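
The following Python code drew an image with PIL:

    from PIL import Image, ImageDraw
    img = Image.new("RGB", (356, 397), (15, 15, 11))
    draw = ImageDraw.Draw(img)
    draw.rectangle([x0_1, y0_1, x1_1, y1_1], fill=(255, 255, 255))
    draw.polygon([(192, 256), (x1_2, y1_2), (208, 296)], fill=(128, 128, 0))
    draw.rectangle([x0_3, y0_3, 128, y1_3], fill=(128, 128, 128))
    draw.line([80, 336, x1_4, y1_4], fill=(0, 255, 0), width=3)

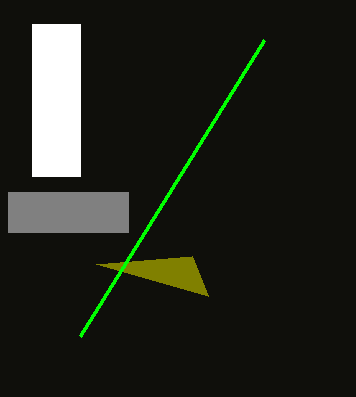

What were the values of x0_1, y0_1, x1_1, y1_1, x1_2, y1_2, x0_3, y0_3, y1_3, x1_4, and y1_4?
x0_1 = 32; y0_1 = 24; x1_1 = 80; y1_1 = 176; x1_2 = 96; y1_2 = 264; x0_3 = 8; y0_3 = 192; y1_3 = 232; x1_4 = 264; y1_4 = 40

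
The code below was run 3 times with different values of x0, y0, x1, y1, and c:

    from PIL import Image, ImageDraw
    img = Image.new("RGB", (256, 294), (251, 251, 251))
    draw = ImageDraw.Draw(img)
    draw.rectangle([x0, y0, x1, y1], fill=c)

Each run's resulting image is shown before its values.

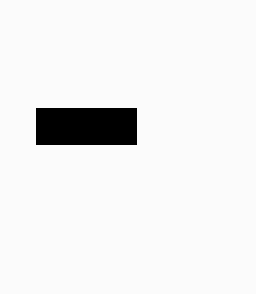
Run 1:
x0 = 36
y0 = 108
x1 = 136
y1 = 144
c = 'black'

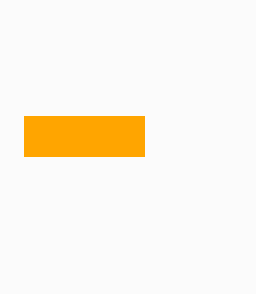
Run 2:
x0 = 24; y0 = 116; x1 = 144; y1 = 156; c = 'orange'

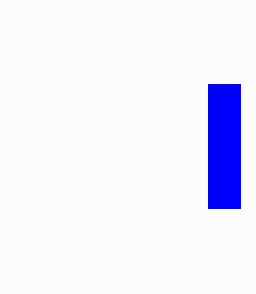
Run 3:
x0 = 208; y0 = 84; x1 = 240; y1 = 208; c = 'blue'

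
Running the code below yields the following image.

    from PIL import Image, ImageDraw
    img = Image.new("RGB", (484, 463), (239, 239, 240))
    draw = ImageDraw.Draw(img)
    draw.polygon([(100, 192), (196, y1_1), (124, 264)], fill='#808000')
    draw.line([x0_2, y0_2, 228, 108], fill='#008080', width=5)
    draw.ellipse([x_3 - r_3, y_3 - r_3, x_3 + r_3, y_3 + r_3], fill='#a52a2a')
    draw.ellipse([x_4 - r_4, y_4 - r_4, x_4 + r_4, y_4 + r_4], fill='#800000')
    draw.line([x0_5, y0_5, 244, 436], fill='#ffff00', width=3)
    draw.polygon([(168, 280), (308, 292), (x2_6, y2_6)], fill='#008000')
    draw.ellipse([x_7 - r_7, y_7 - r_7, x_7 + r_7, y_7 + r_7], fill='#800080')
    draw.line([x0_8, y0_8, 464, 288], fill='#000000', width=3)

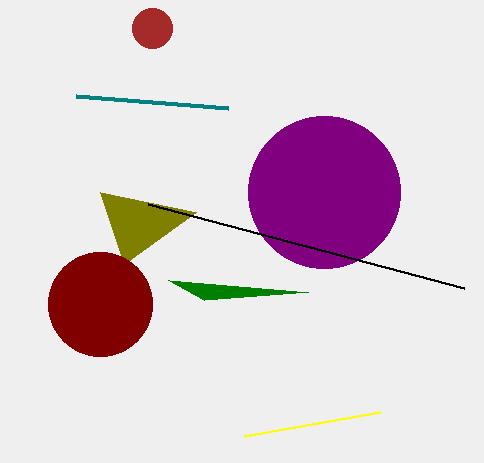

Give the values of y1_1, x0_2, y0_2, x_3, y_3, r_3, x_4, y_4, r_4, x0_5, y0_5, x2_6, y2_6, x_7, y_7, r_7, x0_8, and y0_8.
y1_1 = 212, x0_2 = 76, y0_2 = 96, x_3 = 152, y_3 = 28, r_3 = 20, x_4 = 100, y_4 = 304, r_4 = 52, x0_5 = 380, y0_5 = 412, x2_6 = 204, y2_6 = 300, x_7 = 324, y_7 = 192, r_7 = 76, x0_8 = 148, y0_8 = 204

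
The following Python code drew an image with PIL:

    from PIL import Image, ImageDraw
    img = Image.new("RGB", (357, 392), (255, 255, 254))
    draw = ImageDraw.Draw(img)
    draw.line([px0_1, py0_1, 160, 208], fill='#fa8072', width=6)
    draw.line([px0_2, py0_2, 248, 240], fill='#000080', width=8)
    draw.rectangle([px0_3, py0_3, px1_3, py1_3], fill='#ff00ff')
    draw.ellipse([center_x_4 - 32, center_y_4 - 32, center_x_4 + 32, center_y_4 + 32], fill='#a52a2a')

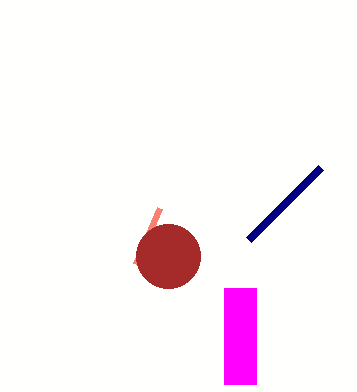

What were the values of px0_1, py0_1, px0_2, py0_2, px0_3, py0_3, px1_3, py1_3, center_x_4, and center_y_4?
px0_1 = 136; py0_1 = 264; px0_2 = 320; py0_2 = 168; px0_3 = 224; py0_3 = 288; px1_3 = 256; py1_3 = 384; center_x_4 = 168; center_y_4 = 256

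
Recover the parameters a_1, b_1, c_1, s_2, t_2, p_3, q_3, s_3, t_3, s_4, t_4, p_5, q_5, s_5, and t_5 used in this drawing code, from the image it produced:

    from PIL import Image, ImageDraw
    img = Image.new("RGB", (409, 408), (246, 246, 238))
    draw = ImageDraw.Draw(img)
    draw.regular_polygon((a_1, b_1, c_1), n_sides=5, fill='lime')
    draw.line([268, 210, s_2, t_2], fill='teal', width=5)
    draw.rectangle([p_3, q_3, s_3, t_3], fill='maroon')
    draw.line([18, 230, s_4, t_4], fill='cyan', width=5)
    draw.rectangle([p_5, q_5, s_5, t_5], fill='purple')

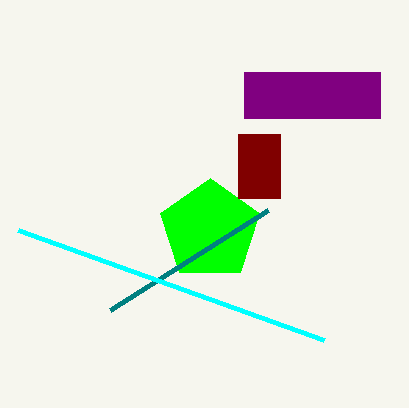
a_1 = 210; b_1 = 230; c_1 = 52; s_2 = 110; t_2 = 310; p_3 = 238; q_3 = 134; s_3 = 280; t_3 = 198; s_4 = 324; t_4 = 340; p_5 = 244; q_5 = 72; s_5 = 380; t_5 = 118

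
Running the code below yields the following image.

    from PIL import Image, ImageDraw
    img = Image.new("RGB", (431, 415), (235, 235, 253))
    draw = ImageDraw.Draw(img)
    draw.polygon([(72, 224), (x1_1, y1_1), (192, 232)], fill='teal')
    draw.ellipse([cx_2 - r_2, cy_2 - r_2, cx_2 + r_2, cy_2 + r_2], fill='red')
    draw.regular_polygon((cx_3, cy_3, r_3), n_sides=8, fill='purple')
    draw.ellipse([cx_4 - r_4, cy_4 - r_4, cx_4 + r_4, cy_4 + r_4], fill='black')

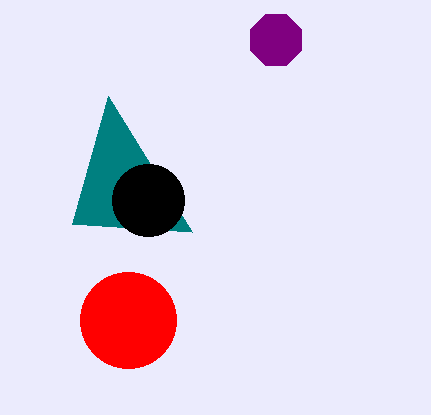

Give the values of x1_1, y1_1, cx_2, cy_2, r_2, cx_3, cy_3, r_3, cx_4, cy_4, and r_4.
x1_1 = 108
y1_1 = 96
cx_2 = 128
cy_2 = 320
r_2 = 48
cx_3 = 276
cy_3 = 40
r_3 = 28
cx_4 = 148
cy_4 = 200
r_4 = 36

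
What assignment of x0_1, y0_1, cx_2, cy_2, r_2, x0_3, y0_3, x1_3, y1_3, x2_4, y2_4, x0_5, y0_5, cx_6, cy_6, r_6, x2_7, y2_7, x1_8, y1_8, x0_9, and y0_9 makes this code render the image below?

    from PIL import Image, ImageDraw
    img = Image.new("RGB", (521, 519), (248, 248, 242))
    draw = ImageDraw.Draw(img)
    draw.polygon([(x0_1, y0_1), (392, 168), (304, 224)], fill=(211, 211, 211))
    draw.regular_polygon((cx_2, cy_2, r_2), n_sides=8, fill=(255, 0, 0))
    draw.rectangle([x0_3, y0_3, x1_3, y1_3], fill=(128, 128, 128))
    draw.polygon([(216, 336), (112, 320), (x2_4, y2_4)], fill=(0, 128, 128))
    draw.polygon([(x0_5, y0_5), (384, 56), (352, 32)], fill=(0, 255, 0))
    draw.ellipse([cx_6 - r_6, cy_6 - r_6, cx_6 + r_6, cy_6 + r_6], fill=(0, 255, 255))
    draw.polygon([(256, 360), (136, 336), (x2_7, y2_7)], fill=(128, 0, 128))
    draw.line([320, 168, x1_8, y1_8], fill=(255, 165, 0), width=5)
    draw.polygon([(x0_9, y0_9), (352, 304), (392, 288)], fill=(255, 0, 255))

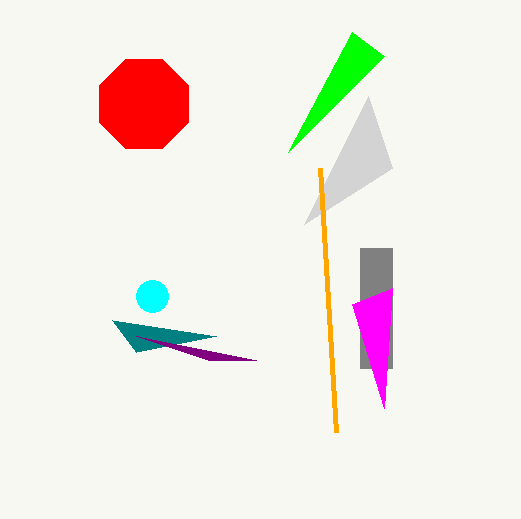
x0_1 = 368; y0_1 = 96; cx_2 = 144; cy_2 = 104; r_2 = 48; x0_3 = 360; y0_3 = 248; x1_3 = 392; y1_3 = 368; x2_4 = 136; y2_4 = 352; x0_5 = 288; y0_5 = 152; cx_6 = 152; cy_6 = 296; r_6 = 16; x2_7 = 208; y2_7 = 360; x1_8 = 336; y1_8 = 432; x0_9 = 384; y0_9 = 408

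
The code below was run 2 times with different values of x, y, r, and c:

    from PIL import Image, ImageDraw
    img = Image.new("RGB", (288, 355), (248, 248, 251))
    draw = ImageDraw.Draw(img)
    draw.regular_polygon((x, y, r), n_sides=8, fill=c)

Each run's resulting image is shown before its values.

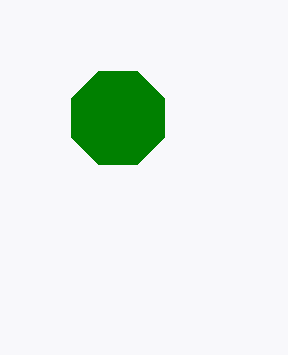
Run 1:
x = 118, y = 118, r = 50, c = 'green'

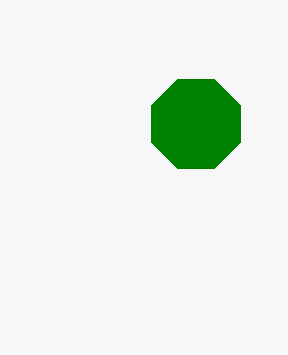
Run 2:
x = 196; y = 124; r = 48; c = 'green'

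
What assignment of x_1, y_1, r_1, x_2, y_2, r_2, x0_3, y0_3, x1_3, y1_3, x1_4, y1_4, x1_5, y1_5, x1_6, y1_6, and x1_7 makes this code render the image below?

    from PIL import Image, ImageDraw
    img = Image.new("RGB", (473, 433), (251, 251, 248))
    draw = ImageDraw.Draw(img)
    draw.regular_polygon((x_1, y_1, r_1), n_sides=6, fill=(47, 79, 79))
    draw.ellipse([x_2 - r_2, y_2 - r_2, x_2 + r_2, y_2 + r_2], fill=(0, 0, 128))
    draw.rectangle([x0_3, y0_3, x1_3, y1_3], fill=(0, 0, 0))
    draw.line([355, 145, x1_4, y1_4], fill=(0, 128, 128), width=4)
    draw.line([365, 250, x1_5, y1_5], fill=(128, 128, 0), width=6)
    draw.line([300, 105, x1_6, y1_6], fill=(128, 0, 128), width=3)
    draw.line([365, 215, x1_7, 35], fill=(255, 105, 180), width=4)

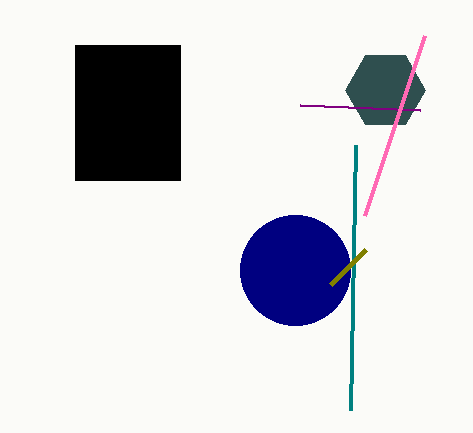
x_1 = 385
y_1 = 90
r_1 = 40
x_2 = 295
y_2 = 270
r_2 = 55
x0_3 = 75
y0_3 = 45
x1_3 = 180
y1_3 = 180
x1_4 = 350
y1_4 = 410
x1_5 = 330
y1_5 = 285
x1_6 = 420
y1_6 = 110
x1_7 = 425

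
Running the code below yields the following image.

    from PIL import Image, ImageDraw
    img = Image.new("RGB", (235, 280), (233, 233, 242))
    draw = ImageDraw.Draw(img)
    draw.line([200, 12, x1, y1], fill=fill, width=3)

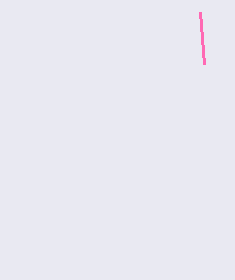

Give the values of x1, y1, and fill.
x1 = 204; y1 = 64; fill = 'hotpink'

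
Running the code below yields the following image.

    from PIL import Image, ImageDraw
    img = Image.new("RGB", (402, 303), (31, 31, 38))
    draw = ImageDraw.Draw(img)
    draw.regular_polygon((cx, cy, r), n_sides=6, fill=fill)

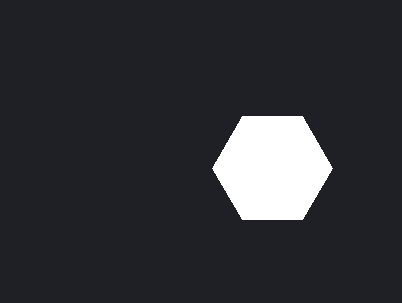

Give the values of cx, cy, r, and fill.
cx = 272, cy = 168, r = 60, fill = 'white'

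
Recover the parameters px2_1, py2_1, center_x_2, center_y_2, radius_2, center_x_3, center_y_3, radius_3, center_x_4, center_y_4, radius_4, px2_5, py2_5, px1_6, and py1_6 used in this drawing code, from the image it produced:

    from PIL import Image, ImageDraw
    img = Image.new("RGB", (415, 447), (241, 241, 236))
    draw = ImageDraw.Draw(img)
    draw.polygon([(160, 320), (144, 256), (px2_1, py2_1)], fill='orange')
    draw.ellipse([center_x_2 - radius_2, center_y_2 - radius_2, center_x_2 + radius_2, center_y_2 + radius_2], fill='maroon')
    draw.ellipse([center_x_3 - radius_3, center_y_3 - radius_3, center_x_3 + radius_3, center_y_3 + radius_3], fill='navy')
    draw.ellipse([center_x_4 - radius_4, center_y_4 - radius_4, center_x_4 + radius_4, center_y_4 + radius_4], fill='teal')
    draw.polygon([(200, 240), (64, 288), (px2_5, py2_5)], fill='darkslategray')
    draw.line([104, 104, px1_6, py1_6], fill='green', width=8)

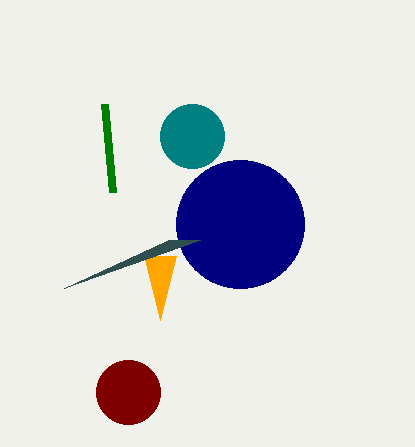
px2_1 = 176, py2_1 = 256, center_x_2 = 128, center_y_2 = 392, radius_2 = 32, center_x_3 = 240, center_y_3 = 224, radius_3 = 64, center_x_4 = 192, center_y_4 = 136, radius_4 = 32, px2_5 = 168, py2_5 = 240, px1_6 = 112, py1_6 = 192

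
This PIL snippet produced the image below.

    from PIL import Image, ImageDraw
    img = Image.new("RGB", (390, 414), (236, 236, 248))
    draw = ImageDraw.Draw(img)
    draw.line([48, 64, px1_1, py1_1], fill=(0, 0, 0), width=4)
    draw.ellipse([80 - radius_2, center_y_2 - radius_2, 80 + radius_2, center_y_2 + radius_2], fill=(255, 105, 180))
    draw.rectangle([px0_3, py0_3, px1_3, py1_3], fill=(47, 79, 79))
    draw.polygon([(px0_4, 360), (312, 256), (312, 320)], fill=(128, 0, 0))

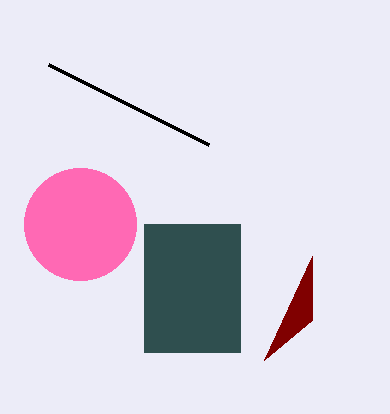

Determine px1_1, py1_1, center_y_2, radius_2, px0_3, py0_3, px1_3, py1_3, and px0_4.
px1_1 = 208
py1_1 = 144
center_y_2 = 224
radius_2 = 56
px0_3 = 144
py0_3 = 224
px1_3 = 240
py1_3 = 352
px0_4 = 264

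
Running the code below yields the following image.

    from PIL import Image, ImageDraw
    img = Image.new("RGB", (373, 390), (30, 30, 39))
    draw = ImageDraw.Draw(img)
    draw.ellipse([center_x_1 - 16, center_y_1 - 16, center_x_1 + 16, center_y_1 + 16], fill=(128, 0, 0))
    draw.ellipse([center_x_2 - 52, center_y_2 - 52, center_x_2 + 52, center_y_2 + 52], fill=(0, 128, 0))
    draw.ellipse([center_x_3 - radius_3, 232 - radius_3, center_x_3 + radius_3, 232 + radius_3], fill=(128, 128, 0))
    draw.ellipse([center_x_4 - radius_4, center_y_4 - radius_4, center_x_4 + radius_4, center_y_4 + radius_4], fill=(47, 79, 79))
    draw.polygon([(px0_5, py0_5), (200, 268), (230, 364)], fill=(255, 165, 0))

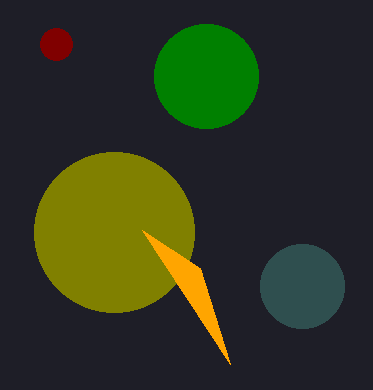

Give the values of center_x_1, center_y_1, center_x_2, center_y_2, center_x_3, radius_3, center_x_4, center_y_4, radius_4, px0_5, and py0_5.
center_x_1 = 56; center_y_1 = 44; center_x_2 = 206; center_y_2 = 76; center_x_3 = 114; radius_3 = 80; center_x_4 = 302; center_y_4 = 286; radius_4 = 42; px0_5 = 142; py0_5 = 230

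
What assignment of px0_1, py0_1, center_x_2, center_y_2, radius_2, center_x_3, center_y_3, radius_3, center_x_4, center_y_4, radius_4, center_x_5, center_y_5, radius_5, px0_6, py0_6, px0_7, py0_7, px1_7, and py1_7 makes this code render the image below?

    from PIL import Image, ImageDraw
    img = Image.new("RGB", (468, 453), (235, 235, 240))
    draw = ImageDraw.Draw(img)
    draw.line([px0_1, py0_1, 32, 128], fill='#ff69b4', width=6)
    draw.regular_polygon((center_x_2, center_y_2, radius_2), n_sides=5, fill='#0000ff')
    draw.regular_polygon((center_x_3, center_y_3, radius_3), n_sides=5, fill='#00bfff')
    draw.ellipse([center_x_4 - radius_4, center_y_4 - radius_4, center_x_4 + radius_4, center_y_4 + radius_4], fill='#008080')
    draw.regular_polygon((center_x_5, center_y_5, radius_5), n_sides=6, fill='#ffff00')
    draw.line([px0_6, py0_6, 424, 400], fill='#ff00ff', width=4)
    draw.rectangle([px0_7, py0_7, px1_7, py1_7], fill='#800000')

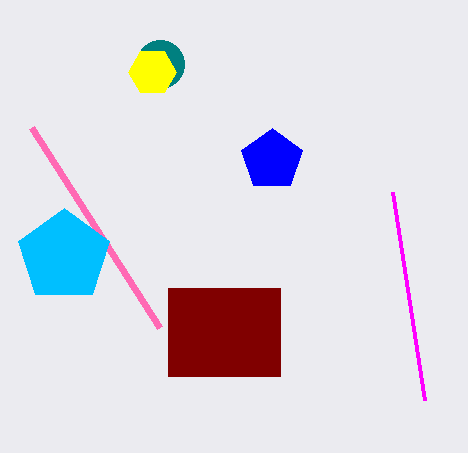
px0_1 = 160, py0_1 = 328, center_x_2 = 272, center_y_2 = 160, radius_2 = 32, center_x_3 = 64, center_y_3 = 256, radius_3 = 48, center_x_4 = 160, center_y_4 = 64, radius_4 = 24, center_x_5 = 152, center_y_5 = 72, radius_5 = 24, px0_6 = 392, py0_6 = 192, px0_7 = 168, py0_7 = 288, px1_7 = 280, py1_7 = 376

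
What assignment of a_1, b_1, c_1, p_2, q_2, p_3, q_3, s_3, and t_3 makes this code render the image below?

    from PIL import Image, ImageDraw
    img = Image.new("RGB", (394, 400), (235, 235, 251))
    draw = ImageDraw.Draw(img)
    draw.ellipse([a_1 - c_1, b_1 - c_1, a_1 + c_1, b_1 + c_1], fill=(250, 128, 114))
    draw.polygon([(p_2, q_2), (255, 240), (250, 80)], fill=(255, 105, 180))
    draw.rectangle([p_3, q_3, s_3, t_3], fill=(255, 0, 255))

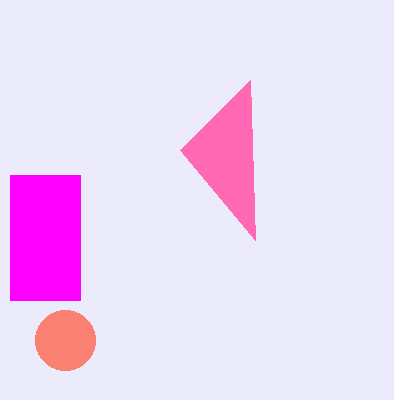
a_1 = 65, b_1 = 340, c_1 = 30, p_2 = 180, q_2 = 150, p_3 = 10, q_3 = 175, s_3 = 80, t_3 = 300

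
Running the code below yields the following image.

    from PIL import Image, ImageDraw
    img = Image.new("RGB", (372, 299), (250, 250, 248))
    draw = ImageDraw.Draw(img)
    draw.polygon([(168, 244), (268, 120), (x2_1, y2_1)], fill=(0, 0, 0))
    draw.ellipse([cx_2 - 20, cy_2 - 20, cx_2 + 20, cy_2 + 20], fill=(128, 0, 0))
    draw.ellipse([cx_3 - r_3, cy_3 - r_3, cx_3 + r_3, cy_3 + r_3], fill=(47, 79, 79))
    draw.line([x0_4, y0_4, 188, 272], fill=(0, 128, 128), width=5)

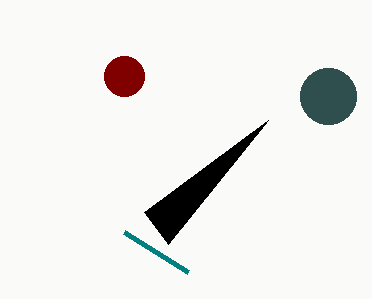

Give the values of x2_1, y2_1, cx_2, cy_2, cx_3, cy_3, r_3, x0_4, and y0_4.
x2_1 = 144; y2_1 = 212; cx_2 = 124; cy_2 = 76; cx_3 = 328; cy_3 = 96; r_3 = 28; x0_4 = 124; y0_4 = 232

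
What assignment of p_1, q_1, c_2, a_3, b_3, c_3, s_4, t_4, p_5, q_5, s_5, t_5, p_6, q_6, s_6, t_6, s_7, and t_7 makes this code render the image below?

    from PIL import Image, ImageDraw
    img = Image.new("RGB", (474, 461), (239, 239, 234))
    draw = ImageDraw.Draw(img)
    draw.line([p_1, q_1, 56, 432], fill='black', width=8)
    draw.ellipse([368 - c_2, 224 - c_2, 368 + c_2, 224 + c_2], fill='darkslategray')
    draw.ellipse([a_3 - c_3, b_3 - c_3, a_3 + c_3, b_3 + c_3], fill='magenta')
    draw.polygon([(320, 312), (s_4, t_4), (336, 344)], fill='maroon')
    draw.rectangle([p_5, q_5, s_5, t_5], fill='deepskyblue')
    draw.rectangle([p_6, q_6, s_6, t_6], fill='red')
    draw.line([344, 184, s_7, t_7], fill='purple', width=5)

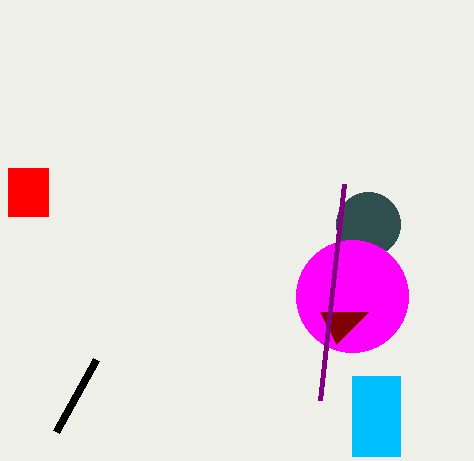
p_1 = 96
q_1 = 360
c_2 = 32
a_3 = 352
b_3 = 296
c_3 = 56
s_4 = 368
t_4 = 312
p_5 = 352
q_5 = 376
s_5 = 400
t_5 = 456
p_6 = 8
q_6 = 168
s_6 = 48
t_6 = 216
s_7 = 320
t_7 = 400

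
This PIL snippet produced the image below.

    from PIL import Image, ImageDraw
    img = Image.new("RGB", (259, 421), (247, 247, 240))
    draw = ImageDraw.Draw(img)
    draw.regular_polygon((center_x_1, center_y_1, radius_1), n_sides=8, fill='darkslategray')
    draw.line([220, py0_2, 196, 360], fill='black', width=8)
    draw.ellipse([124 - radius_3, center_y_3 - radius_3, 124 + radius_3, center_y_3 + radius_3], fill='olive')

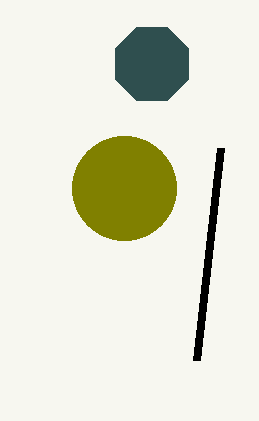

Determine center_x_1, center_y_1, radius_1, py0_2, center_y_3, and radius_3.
center_x_1 = 152
center_y_1 = 64
radius_1 = 40
py0_2 = 148
center_y_3 = 188
radius_3 = 52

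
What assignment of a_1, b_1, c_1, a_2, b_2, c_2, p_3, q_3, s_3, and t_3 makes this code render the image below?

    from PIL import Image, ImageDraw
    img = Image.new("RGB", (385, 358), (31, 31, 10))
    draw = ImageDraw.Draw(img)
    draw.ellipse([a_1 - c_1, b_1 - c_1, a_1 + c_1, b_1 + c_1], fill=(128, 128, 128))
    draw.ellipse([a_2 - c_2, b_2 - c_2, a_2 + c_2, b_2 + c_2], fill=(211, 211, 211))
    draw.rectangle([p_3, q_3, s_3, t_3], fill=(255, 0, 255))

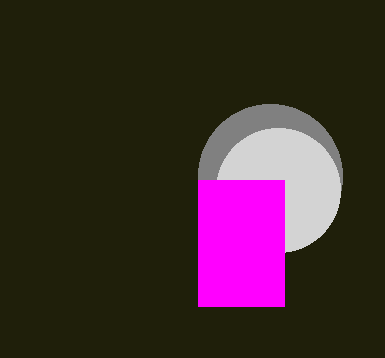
a_1 = 270
b_1 = 176
c_1 = 72
a_2 = 278
b_2 = 190
c_2 = 62
p_3 = 198
q_3 = 180
s_3 = 284
t_3 = 306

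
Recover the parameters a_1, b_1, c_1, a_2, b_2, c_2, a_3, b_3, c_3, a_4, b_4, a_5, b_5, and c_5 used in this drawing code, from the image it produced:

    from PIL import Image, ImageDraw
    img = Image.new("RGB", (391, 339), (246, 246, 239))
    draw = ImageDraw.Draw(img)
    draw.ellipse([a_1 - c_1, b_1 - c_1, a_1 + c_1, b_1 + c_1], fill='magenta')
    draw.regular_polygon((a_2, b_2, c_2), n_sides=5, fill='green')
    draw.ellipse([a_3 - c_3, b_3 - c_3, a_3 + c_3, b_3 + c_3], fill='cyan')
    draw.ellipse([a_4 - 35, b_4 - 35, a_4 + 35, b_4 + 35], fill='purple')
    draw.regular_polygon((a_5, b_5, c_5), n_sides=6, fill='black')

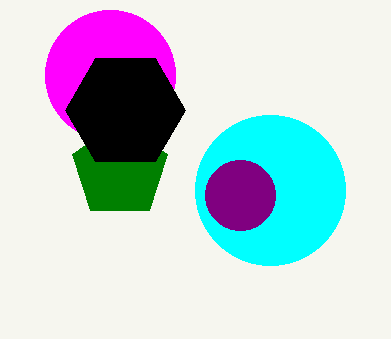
a_1 = 110, b_1 = 75, c_1 = 65, a_2 = 120, b_2 = 170, c_2 = 50, a_3 = 270, b_3 = 190, c_3 = 75, a_4 = 240, b_4 = 195, a_5 = 125, b_5 = 110, c_5 = 60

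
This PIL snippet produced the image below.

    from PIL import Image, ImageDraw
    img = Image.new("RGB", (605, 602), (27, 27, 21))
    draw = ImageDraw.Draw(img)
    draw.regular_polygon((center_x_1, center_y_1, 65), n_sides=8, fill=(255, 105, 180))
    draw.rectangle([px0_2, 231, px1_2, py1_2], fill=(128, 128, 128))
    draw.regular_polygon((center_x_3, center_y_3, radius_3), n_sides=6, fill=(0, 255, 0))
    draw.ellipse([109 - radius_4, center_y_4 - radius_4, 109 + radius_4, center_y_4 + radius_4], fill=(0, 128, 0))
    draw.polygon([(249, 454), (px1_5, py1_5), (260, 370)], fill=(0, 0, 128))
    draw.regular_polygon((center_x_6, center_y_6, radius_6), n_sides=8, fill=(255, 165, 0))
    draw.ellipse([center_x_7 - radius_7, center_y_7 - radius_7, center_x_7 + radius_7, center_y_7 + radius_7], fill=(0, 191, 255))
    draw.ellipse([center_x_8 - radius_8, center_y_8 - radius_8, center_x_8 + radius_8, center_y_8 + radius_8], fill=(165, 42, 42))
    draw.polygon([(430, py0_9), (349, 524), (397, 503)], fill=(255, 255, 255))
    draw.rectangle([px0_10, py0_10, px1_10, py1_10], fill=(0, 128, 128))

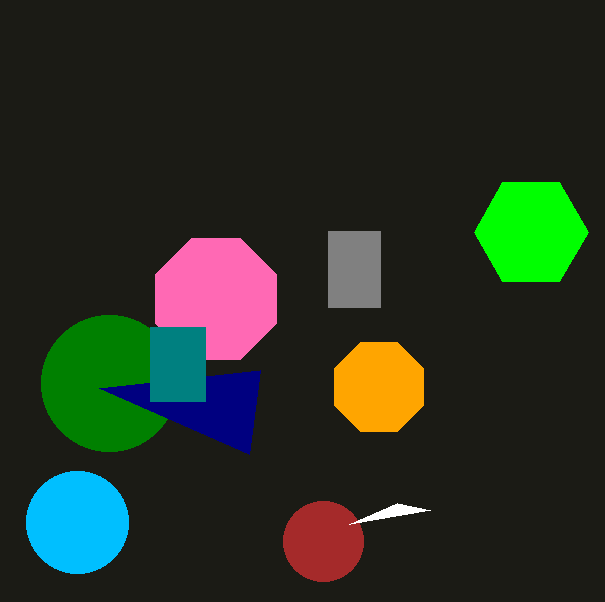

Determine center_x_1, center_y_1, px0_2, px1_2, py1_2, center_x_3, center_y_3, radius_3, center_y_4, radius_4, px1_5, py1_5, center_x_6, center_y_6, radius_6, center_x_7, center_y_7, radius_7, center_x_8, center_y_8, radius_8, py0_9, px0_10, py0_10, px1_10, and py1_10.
center_x_1 = 216, center_y_1 = 299, px0_2 = 328, px1_2 = 380, py1_2 = 307, center_x_3 = 531, center_y_3 = 232, radius_3 = 57, center_y_4 = 383, radius_4 = 68, px1_5 = 99, py1_5 = 388, center_x_6 = 379, center_y_6 = 387, radius_6 = 48, center_x_7 = 77, center_y_7 = 522, radius_7 = 51, center_x_8 = 323, center_y_8 = 541, radius_8 = 40, py0_9 = 510, px0_10 = 150, py0_10 = 327, px1_10 = 205, py1_10 = 401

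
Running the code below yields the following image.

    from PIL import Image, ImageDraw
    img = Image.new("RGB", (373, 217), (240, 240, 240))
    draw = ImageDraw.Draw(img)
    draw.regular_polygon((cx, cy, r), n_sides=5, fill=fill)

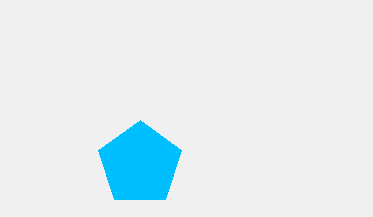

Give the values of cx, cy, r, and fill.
cx = 140; cy = 164; r = 44; fill = 'deepskyblue'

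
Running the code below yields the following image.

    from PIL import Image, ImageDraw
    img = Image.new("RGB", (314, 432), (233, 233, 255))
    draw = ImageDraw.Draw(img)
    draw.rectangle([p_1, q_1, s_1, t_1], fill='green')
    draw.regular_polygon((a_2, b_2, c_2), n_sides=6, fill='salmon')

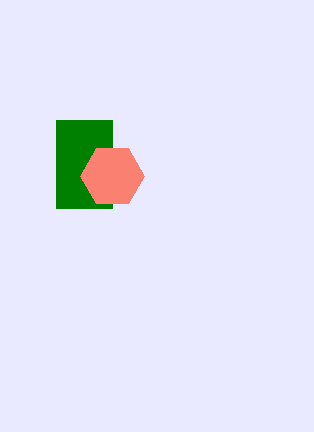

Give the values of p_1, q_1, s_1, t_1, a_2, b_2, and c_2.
p_1 = 56
q_1 = 120
s_1 = 112
t_1 = 208
a_2 = 112
b_2 = 176
c_2 = 32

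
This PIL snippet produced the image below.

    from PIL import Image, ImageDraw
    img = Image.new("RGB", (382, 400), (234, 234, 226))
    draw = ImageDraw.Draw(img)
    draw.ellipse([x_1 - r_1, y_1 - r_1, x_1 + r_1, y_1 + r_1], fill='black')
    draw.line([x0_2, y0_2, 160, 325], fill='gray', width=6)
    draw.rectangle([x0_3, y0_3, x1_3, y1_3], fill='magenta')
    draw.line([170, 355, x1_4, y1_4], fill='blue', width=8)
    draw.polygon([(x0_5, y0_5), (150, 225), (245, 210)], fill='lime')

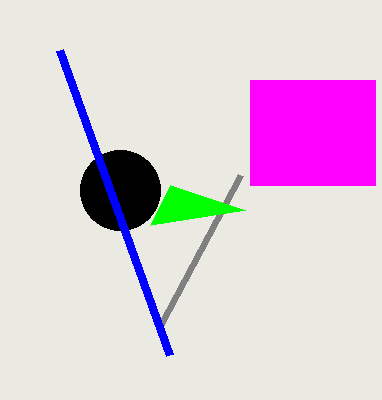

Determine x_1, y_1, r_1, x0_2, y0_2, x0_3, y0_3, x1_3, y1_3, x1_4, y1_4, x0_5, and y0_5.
x_1 = 120, y_1 = 190, r_1 = 40, x0_2 = 240, y0_2 = 175, x0_3 = 250, y0_3 = 80, x1_3 = 375, y1_3 = 185, x1_4 = 60, y1_4 = 50, x0_5 = 170, y0_5 = 185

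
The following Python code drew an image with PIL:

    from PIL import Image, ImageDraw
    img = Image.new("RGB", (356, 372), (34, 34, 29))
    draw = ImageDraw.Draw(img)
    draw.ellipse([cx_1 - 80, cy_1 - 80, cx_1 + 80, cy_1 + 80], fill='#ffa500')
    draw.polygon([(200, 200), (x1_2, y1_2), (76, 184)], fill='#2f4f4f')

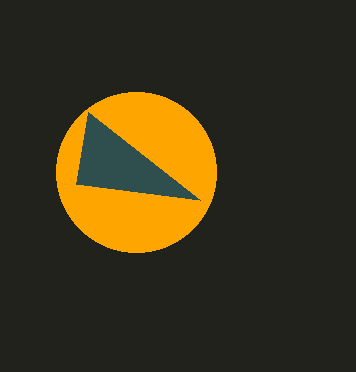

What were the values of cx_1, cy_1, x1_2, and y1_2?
cx_1 = 136; cy_1 = 172; x1_2 = 88; y1_2 = 112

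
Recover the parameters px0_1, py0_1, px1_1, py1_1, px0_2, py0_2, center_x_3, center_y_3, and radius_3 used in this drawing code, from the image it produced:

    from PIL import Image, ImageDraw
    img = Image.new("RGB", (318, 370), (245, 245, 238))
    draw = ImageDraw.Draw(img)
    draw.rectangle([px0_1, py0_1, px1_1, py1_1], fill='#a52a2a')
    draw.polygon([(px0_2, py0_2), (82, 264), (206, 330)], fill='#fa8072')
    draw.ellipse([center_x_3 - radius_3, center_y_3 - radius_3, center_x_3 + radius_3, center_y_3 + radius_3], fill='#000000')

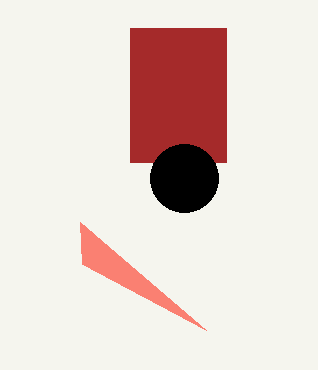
px0_1 = 130
py0_1 = 28
px1_1 = 226
py1_1 = 162
px0_2 = 80
py0_2 = 222
center_x_3 = 184
center_y_3 = 178
radius_3 = 34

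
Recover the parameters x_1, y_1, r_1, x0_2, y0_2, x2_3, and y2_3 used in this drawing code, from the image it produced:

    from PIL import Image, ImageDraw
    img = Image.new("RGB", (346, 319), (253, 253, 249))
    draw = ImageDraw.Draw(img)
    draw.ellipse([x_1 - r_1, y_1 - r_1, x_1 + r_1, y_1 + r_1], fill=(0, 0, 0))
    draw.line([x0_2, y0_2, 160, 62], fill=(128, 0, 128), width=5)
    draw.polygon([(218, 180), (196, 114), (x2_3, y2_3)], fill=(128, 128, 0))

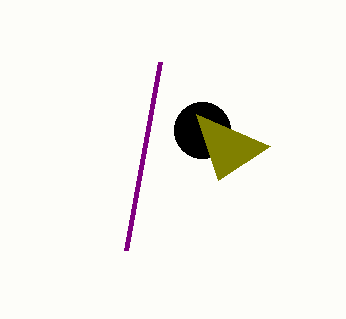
x_1 = 202
y_1 = 130
r_1 = 28
x0_2 = 126
y0_2 = 250
x2_3 = 270
y2_3 = 146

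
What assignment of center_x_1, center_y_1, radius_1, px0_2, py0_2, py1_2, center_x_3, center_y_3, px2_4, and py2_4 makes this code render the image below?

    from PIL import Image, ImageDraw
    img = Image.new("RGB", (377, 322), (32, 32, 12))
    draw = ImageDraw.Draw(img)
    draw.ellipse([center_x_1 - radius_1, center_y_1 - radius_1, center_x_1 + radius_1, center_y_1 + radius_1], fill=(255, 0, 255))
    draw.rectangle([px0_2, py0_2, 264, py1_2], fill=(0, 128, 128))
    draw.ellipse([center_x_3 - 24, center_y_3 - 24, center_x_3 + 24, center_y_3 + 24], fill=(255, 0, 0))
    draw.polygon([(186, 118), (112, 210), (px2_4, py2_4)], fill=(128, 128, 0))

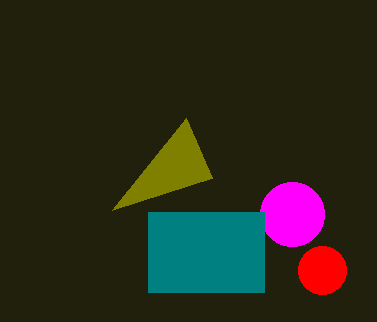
center_x_1 = 292
center_y_1 = 214
radius_1 = 32
px0_2 = 148
py0_2 = 212
py1_2 = 292
center_x_3 = 322
center_y_3 = 270
px2_4 = 212
py2_4 = 178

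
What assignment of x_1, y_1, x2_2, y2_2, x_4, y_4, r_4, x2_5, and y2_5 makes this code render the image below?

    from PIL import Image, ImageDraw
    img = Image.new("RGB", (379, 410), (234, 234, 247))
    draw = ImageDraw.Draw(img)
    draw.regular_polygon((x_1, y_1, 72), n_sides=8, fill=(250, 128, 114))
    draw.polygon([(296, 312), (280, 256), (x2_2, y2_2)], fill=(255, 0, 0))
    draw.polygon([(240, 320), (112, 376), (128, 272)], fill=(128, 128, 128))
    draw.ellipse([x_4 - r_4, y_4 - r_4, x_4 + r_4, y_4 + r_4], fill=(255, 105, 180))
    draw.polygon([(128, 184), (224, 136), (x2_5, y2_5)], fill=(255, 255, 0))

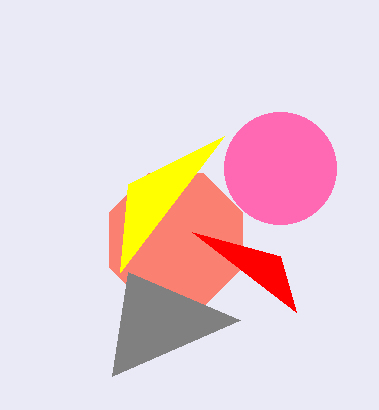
x_1 = 176; y_1 = 240; x2_2 = 192; y2_2 = 232; x_4 = 280; y_4 = 168; r_4 = 56; x2_5 = 120; y2_5 = 272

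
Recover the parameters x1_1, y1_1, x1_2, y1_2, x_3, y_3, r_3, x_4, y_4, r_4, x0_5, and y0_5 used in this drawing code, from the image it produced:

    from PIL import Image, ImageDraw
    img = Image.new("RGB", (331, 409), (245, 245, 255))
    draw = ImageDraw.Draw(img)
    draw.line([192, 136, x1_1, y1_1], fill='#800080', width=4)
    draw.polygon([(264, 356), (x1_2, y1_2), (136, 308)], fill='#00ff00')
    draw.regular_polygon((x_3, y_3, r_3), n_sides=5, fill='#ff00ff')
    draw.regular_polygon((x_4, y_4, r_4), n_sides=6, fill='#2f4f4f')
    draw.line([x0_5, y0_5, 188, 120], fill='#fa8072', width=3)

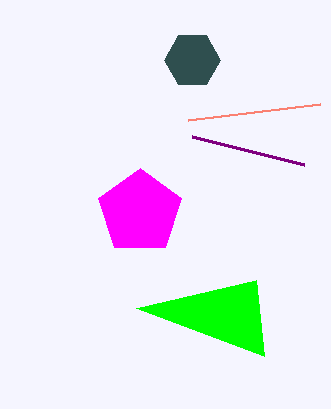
x1_1 = 304
y1_1 = 164
x1_2 = 256
y1_2 = 280
x_3 = 140
y_3 = 212
r_3 = 44
x_4 = 192
y_4 = 60
r_4 = 28
x0_5 = 320
y0_5 = 104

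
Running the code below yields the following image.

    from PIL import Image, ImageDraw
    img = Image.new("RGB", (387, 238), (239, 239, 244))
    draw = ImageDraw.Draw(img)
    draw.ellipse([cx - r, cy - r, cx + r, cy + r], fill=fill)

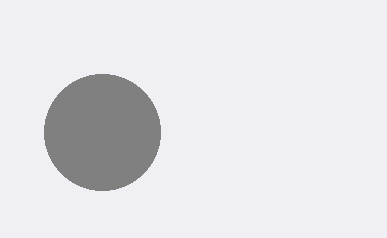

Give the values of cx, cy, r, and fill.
cx = 102, cy = 132, r = 58, fill = 'gray'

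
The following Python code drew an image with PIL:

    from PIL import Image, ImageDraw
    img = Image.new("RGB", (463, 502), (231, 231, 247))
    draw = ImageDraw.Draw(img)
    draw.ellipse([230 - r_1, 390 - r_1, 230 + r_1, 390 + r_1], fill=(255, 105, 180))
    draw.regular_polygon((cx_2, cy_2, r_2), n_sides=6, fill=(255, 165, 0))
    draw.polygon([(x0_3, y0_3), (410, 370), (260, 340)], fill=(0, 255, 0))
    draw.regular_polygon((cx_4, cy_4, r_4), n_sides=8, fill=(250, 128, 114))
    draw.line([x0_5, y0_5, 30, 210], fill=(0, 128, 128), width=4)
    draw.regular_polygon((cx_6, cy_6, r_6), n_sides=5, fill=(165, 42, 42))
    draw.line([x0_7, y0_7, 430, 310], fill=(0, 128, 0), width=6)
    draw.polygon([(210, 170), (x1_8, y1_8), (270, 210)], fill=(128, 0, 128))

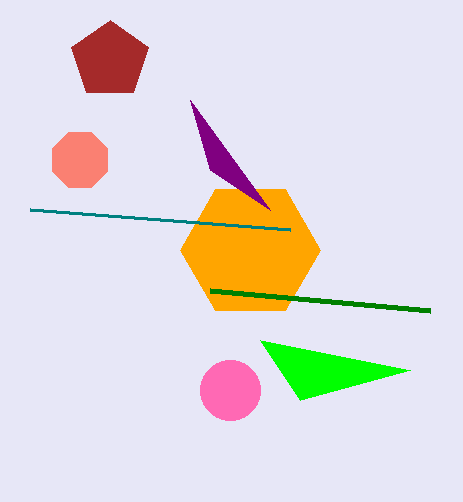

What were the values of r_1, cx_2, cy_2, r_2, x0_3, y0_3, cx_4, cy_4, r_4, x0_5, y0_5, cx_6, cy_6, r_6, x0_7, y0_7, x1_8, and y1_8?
r_1 = 30
cx_2 = 250
cy_2 = 250
r_2 = 70
x0_3 = 300
y0_3 = 400
cx_4 = 80
cy_4 = 160
r_4 = 30
x0_5 = 290
y0_5 = 230
cx_6 = 110
cy_6 = 60
r_6 = 40
x0_7 = 210
y0_7 = 290
x1_8 = 190
y1_8 = 100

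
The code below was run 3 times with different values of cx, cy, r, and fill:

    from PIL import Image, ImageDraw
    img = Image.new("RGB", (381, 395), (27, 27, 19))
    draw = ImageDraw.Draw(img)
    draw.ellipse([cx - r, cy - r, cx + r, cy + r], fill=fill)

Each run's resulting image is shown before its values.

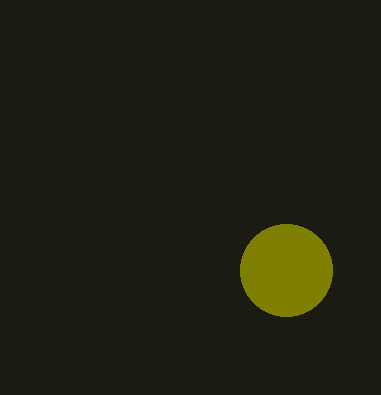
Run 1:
cx = 286; cy = 270; r = 46; fill = 'olive'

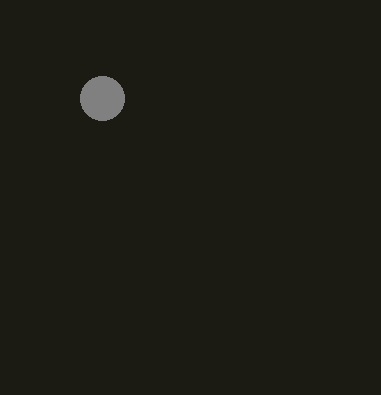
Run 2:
cx = 102
cy = 98
r = 22
fill = 'gray'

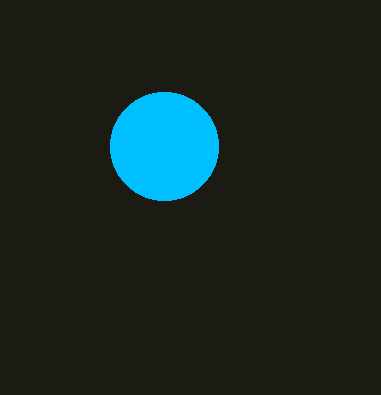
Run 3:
cx = 164, cy = 146, r = 54, fill = 'deepskyblue'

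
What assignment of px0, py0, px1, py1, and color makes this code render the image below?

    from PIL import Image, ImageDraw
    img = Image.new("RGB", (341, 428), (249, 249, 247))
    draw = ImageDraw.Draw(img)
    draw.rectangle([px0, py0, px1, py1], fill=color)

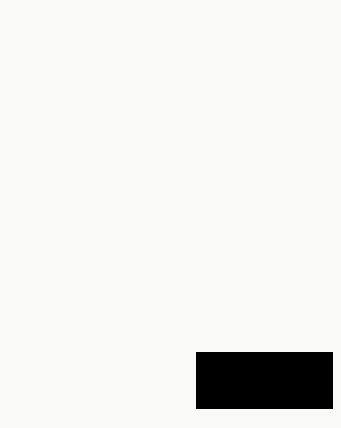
px0 = 196; py0 = 352; px1 = 332; py1 = 408; color = 'black'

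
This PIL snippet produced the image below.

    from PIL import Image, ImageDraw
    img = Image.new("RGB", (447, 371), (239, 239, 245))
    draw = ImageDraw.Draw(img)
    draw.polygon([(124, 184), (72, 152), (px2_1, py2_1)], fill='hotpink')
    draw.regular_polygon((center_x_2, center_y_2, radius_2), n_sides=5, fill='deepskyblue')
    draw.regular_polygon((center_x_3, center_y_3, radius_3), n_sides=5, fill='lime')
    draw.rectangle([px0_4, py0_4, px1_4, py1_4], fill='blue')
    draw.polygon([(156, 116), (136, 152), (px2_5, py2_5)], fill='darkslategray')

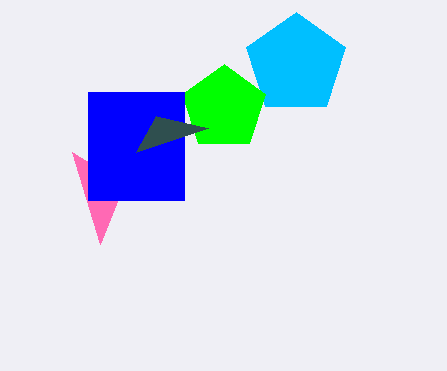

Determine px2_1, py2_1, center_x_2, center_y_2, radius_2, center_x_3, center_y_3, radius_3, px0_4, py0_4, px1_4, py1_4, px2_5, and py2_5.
px2_1 = 100, py2_1 = 244, center_x_2 = 296, center_y_2 = 64, radius_2 = 52, center_x_3 = 224, center_y_3 = 108, radius_3 = 44, px0_4 = 88, py0_4 = 92, px1_4 = 184, py1_4 = 200, px2_5 = 208, py2_5 = 128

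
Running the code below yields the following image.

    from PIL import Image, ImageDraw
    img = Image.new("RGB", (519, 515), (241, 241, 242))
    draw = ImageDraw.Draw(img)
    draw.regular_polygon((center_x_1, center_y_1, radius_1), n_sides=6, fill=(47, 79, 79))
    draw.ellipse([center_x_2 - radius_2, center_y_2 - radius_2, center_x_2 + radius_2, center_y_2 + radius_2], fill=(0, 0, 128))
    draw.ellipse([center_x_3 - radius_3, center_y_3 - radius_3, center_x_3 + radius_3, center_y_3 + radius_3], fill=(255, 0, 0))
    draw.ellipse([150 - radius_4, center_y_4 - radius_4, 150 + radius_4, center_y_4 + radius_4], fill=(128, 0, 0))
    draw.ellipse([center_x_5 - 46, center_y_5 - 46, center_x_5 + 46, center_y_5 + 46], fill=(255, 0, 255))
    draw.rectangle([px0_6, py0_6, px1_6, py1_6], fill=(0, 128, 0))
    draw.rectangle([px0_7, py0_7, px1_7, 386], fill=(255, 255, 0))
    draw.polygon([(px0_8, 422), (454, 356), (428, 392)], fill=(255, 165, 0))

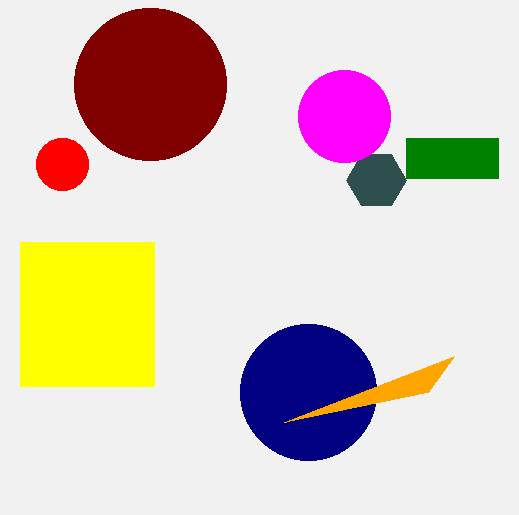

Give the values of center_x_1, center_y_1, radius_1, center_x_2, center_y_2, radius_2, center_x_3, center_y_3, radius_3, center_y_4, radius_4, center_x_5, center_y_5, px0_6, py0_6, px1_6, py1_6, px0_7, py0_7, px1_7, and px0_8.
center_x_1 = 376, center_y_1 = 180, radius_1 = 30, center_x_2 = 308, center_y_2 = 392, radius_2 = 68, center_x_3 = 62, center_y_3 = 164, radius_3 = 26, center_y_4 = 84, radius_4 = 76, center_x_5 = 344, center_y_5 = 116, px0_6 = 406, py0_6 = 138, px1_6 = 498, py1_6 = 178, px0_7 = 20, py0_7 = 242, px1_7 = 154, px0_8 = 284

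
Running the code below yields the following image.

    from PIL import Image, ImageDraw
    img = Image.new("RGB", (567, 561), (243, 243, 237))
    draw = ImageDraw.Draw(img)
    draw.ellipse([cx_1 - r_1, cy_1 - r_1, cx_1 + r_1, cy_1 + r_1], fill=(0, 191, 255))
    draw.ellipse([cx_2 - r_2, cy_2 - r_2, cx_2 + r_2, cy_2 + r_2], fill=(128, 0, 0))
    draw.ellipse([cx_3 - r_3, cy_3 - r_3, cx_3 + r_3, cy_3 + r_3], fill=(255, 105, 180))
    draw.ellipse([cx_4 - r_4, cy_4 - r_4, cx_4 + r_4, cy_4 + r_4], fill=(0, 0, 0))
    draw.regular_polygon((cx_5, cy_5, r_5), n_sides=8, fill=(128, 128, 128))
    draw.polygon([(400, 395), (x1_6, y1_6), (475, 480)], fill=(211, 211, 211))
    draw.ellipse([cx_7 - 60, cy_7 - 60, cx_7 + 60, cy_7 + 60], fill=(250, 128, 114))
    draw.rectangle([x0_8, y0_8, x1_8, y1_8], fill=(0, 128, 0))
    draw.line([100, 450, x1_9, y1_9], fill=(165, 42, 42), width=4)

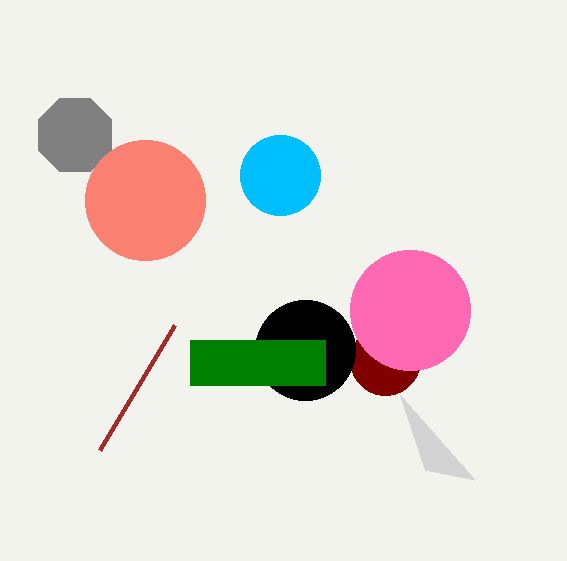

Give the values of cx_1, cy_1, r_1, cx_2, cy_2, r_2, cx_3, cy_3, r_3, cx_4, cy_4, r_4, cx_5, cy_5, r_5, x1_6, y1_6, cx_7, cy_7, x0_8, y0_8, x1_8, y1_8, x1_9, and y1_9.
cx_1 = 280
cy_1 = 175
r_1 = 40
cx_2 = 385
cy_2 = 360
r_2 = 35
cx_3 = 410
cy_3 = 310
r_3 = 60
cx_4 = 305
cy_4 = 350
r_4 = 50
cx_5 = 75
cy_5 = 135
r_5 = 40
x1_6 = 425
y1_6 = 470
cx_7 = 145
cy_7 = 200
x0_8 = 190
y0_8 = 340
x1_8 = 325
y1_8 = 385
x1_9 = 175
y1_9 = 325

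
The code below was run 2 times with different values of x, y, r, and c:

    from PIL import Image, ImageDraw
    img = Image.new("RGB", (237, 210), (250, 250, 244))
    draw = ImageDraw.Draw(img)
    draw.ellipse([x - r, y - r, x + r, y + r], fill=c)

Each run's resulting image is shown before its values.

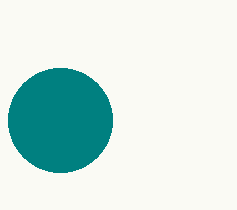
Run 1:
x = 60
y = 120
r = 52
c = 'teal'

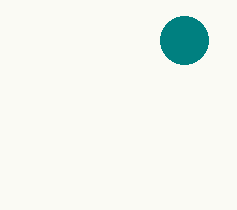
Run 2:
x = 184
y = 40
r = 24
c = 'teal'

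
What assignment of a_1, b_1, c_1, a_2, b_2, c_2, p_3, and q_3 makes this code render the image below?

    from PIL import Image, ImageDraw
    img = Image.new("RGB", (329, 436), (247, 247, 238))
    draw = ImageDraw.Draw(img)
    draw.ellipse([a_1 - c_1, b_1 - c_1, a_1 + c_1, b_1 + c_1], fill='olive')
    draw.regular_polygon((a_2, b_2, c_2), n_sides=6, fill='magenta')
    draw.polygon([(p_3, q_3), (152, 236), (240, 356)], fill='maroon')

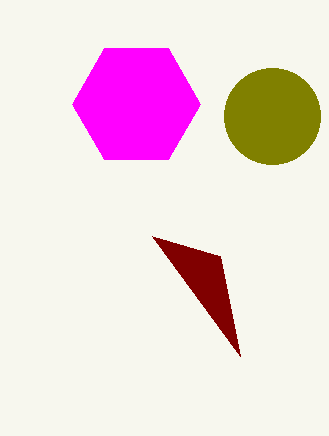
a_1 = 272; b_1 = 116; c_1 = 48; a_2 = 136; b_2 = 104; c_2 = 64; p_3 = 220; q_3 = 256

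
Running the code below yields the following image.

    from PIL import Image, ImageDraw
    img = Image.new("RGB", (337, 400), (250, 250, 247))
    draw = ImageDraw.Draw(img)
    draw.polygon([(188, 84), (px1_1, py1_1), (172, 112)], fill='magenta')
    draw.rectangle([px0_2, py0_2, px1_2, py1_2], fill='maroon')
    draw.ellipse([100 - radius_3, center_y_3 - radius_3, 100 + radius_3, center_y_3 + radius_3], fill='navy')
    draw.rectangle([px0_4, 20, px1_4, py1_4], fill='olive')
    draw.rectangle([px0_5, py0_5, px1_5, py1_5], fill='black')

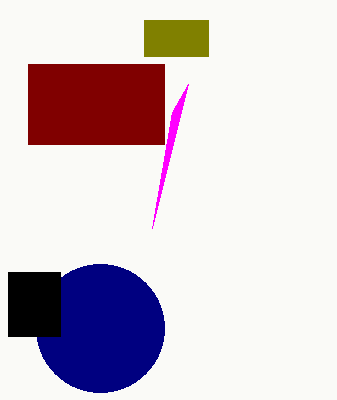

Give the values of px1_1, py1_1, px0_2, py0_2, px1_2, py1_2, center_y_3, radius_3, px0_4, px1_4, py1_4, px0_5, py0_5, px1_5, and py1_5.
px1_1 = 152
py1_1 = 228
px0_2 = 28
py0_2 = 64
px1_2 = 164
py1_2 = 144
center_y_3 = 328
radius_3 = 64
px0_4 = 144
px1_4 = 208
py1_4 = 56
px0_5 = 8
py0_5 = 272
px1_5 = 60
py1_5 = 336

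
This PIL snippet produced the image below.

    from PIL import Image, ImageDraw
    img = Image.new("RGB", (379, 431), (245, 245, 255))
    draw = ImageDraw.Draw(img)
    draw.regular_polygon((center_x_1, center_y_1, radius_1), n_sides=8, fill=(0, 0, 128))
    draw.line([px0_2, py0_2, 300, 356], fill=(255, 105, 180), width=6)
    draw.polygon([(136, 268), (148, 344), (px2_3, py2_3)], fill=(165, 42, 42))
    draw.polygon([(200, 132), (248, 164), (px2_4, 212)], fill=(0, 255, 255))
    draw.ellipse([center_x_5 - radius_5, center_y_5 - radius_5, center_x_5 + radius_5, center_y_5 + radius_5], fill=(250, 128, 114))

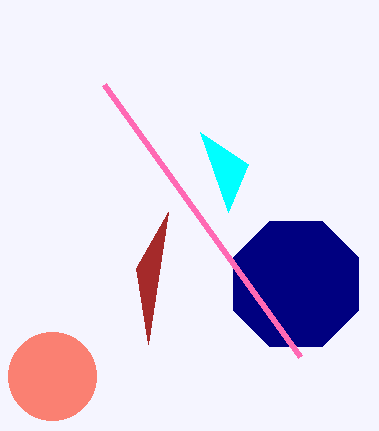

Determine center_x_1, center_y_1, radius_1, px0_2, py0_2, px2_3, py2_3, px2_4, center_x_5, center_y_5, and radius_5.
center_x_1 = 296; center_y_1 = 284; radius_1 = 68; px0_2 = 104; py0_2 = 84; px2_3 = 168; py2_3 = 212; px2_4 = 228; center_x_5 = 52; center_y_5 = 376; radius_5 = 44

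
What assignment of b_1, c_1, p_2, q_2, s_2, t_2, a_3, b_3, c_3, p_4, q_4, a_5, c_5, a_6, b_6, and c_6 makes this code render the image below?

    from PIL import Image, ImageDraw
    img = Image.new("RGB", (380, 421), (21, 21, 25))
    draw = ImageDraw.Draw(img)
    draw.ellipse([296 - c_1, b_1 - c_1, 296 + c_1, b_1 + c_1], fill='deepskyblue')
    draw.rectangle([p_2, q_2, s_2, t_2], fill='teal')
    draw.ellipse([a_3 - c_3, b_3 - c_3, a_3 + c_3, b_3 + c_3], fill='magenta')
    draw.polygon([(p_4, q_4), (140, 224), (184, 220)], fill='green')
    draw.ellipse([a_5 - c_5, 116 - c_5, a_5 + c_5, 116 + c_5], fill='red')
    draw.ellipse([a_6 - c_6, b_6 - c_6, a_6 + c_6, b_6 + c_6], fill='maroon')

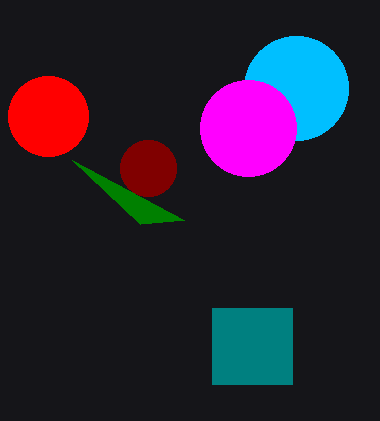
b_1 = 88
c_1 = 52
p_2 = 212
q_2 = 308
s_2 = 292
t_2 = 384
a_3 = 248
b_3 = 128
c_3 = 48
p_4 = 72
q_4 = 160
a_5 = 48
c_5 = 40
a_6 = 148
b_6 = 168
c_6 = 28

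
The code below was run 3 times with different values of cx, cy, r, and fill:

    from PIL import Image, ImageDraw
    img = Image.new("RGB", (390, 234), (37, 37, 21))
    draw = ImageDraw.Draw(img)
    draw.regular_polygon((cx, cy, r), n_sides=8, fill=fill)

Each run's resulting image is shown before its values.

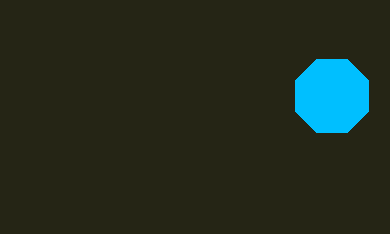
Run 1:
cx = 332, cy = 96, r = 40, fill = 'deepskyblue'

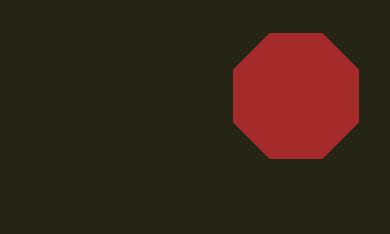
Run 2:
cx = 296; cy = 96; r = 68; fill = 'brown'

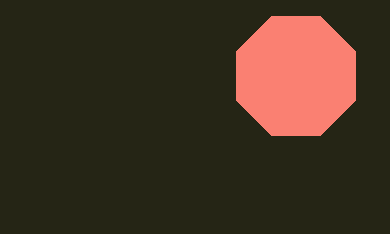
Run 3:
cx = 296; cy = 76; r = 64; fill = 'salmon'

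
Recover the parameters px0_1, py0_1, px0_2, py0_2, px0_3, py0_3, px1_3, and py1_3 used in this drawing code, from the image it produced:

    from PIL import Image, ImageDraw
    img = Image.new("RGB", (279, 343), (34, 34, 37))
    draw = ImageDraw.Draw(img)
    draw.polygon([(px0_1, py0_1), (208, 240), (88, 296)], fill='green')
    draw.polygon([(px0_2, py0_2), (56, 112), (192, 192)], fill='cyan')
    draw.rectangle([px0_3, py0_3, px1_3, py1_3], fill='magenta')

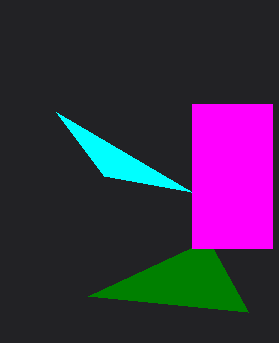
px0_1 = 248
py0_1 = 312
px0_2 = 104
py0_2 = 176
px0_3 = 192
py0_3 = 104
px1_3 = 272
py1_3 = 248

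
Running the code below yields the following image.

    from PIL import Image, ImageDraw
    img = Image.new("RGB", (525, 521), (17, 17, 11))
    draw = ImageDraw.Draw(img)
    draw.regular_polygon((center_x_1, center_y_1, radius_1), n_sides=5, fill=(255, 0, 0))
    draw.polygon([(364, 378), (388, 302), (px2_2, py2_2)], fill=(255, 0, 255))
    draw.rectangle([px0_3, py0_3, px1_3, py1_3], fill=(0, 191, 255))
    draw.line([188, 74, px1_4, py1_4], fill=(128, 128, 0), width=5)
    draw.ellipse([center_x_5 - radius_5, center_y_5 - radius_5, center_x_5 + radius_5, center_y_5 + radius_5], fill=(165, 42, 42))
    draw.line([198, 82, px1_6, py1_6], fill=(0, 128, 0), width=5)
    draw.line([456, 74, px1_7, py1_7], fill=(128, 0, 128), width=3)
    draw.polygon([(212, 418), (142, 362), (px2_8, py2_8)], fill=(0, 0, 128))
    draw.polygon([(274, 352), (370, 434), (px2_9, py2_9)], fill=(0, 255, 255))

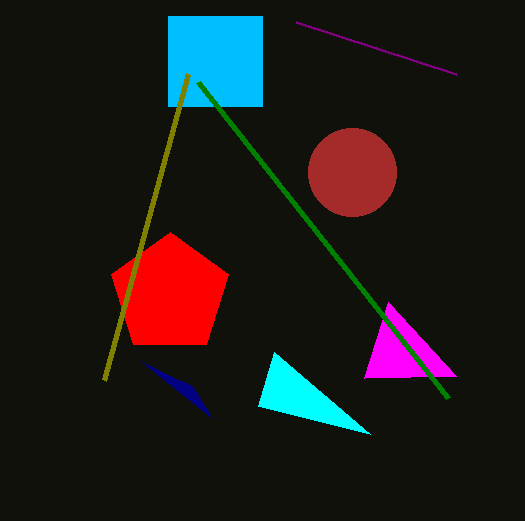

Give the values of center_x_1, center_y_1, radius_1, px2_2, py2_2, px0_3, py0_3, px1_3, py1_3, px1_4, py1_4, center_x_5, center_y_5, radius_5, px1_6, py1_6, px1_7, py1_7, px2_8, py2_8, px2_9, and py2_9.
center_x_1 = 170, center_y_1 = 294, radius_1 = 62, px2_2 = 456, py2_2 = 376, px0_3 = 168, py0_3 = 16, px1_3 = 262, py1_3 = 106, px1_4 = 104, py1_4 = 380, center_x_5 = 352, center_y_5 = 172, radius_5 = 44, px1_6 = 448, py1_6 = 398, px1_7 = 296, py1_7 = 22, px2_8 = 192, py2_8 = 386, px2_9 = 258, py2_9 = 406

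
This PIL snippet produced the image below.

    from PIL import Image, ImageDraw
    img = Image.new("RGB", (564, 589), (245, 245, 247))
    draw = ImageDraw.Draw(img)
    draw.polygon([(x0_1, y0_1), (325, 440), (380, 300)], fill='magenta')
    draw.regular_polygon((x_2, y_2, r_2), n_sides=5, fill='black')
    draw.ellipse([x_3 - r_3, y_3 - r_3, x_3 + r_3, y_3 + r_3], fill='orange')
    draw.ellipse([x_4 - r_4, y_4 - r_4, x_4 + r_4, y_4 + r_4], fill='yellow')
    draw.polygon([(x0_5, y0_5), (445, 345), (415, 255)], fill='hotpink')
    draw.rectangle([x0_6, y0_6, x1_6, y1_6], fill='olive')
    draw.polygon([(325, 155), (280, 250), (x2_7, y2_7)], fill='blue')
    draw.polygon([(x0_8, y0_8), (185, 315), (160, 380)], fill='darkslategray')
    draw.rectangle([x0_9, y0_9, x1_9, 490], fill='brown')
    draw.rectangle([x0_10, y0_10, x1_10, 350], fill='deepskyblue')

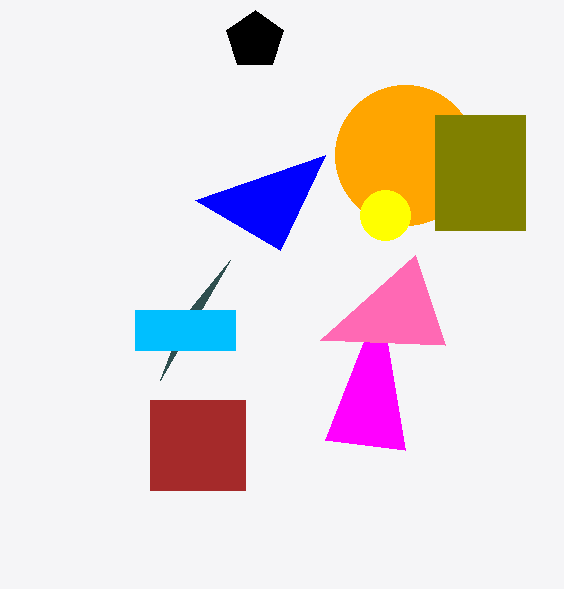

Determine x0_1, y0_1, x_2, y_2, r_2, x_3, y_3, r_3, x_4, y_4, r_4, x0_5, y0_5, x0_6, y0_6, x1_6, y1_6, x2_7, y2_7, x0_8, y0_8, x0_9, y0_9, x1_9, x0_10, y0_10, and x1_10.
x0_1 = 405, y0_1 = 450, x_2 = 255, y_2 = 40, r_2 = 30, x_3 = 405, y_3 = 155, r_3 = 70, x_4 = 385, y_4 = 215, r_4 = 25, x0_5 = 320, y0_5 = 340, x0_6 = 435, y0_6 = 115, x1_6 = 525, y1_6 = 230, x2_7 = 195, y2_7 = 200, x0_8 = 230, y0_8 = 260, x0_9 = 150, y0_9 = 400, x1_9 = 245, x0_10 = 135, y0_10 = 310, x1_10 = 235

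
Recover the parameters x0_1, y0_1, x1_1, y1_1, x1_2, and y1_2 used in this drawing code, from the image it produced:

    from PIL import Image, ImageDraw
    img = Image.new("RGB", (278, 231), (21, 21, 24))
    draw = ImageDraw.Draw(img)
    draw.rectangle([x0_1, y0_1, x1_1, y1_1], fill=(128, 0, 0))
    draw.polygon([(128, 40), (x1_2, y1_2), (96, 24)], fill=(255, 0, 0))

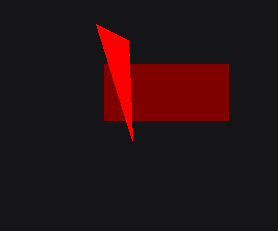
x0_1 = 104, y0_1 = 64, x1_1 = 228, y1_1 = 120, x1_2 = 132, y1_2 = 140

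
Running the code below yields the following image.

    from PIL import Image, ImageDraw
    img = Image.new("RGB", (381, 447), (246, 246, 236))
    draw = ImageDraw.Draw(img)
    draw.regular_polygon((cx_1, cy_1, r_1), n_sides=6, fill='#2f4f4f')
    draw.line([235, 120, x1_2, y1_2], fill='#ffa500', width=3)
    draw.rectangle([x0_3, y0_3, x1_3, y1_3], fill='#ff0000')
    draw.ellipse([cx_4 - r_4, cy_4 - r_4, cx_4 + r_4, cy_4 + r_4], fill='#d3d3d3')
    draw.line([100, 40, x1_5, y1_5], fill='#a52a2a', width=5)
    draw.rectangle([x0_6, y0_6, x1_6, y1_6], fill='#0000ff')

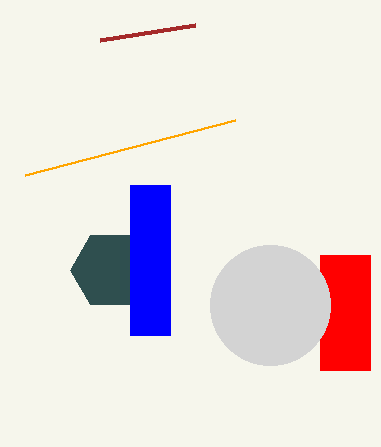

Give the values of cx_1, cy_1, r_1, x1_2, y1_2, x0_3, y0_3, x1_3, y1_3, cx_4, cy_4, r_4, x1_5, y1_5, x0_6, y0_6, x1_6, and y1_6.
cx_1 = 110; cy_1 = 270; r_1 = 40; x1_2 = 25; y1_2 = 175; x0_3 = 320; y0_3 = 255; x1_3 = 370; y1_3 = 370; cx_4 = 270; cy_4 = 305; r_4 = 60; x1_5 = 195; y1_5 = 25; x0_6 = 130; y0_6 = 185; x1_6 = 170; y1_6 = 335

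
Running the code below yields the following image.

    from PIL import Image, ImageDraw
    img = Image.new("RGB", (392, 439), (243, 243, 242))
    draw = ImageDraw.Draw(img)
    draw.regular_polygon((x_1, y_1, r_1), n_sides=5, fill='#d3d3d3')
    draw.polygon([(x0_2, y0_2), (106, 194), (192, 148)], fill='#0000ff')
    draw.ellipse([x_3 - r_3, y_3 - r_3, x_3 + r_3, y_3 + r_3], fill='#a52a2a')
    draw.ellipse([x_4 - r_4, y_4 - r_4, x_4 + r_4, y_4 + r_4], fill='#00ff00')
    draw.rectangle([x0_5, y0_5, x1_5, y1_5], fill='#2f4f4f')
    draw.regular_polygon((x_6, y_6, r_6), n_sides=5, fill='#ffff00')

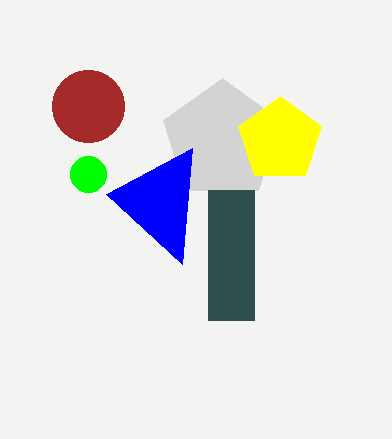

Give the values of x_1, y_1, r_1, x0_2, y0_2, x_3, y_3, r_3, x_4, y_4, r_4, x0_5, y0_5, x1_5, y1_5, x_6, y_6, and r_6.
x_1 = 222
y_1 = 140
r_1 = 62
x0_2 = 182
y0_2 = 264
x_3 = 88
y_3 = 106
r_3 = 36
x_4 = 88
y_4 = 174
r_4 = 18
x0_5 = 208
y0_5 = 190
x1_5 = 254
y1_5 = 320
x_6 = 280
y_6 = 140
r_6 = 44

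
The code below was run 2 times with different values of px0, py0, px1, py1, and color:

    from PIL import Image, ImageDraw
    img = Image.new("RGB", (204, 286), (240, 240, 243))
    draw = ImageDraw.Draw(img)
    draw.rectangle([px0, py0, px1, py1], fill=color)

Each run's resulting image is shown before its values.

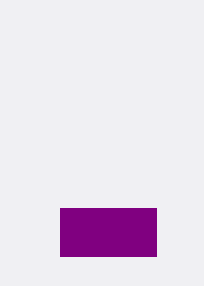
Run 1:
px0 = 60; py0 = 208; px1 = 156; py1 = 256; color = 'purple'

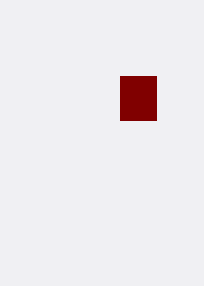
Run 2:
px0 = 120
py0 = 76
px1 = 156
py1 = 120
color = 'maroon'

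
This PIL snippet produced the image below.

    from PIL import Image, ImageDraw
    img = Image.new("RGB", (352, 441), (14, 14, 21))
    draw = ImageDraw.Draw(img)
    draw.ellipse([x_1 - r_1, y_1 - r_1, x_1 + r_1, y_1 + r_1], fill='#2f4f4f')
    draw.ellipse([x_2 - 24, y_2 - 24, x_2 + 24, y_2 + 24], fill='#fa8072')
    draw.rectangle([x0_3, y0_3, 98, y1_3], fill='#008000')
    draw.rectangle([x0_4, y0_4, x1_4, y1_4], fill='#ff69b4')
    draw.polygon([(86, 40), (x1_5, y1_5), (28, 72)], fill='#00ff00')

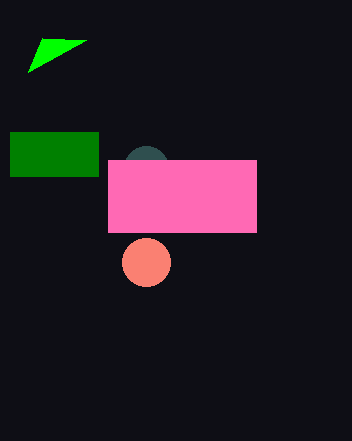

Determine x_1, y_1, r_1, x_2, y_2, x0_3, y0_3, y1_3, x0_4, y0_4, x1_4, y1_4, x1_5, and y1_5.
x_1 = 146
y_1 = 168
r_1 = 22
x_2 = 146
y_2 = 262
x0_3 = 10
y0_3 = 132
y1_3 = 176
x0_4 = 108
y0_4 = 160
x1_4 = 256
y1_4 = 232
x1_5 = 42
y1_5 = 38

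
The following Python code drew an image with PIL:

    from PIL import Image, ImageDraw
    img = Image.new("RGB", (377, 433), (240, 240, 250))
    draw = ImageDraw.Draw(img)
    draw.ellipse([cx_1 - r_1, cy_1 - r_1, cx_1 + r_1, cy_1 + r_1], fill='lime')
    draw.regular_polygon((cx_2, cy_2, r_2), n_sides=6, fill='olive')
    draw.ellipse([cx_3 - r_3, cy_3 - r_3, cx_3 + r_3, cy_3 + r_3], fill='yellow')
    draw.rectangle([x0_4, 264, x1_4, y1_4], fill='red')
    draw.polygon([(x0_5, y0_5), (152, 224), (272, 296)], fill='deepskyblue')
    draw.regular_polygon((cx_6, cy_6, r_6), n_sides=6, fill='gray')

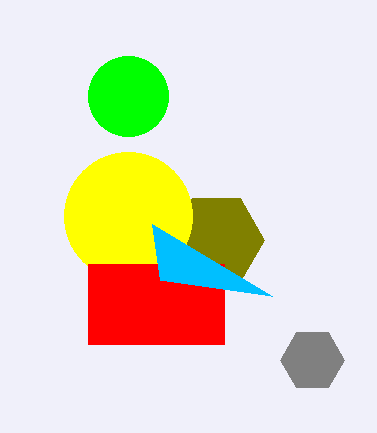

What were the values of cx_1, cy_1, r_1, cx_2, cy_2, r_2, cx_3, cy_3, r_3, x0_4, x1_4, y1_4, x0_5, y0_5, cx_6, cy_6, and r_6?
cx_1 = 128; cy_1 = 96; r_1 = 40; cx_2 = 216; cy_2 = 240; r_2 = 48; cx_3 = 128; cy_3 = 216; r_3 = 64; x0_4 = 88; x1_4 = 224; y1_4 = 344; x0_5 = 160; y0_5 = 280; cx_6 = 312; cy_6 = 360; r_6 = 32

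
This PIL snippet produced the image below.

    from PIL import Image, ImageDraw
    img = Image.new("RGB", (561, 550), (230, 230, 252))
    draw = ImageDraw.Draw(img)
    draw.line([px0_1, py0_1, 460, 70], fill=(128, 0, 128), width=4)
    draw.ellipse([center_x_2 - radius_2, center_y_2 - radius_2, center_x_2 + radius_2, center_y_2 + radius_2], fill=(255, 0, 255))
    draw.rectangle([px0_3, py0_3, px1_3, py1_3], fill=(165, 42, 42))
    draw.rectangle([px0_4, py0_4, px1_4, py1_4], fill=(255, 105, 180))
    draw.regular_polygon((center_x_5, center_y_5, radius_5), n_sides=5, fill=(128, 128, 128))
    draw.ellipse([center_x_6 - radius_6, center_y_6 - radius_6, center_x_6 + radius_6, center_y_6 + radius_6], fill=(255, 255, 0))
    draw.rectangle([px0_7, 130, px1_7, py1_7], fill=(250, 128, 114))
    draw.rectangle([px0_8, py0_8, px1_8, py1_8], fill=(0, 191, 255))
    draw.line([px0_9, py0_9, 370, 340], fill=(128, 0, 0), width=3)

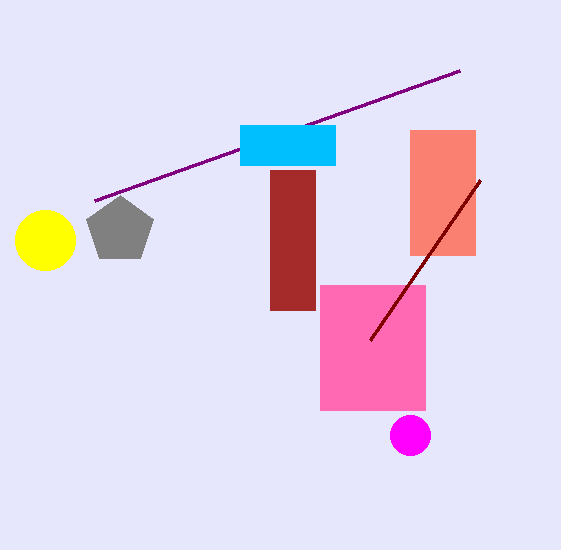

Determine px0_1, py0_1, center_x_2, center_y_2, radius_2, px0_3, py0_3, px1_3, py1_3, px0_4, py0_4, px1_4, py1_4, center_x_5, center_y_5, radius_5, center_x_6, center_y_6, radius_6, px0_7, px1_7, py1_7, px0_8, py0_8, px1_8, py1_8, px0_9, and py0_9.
px0_1 = 95, py0_1 = 200, center_x_2 = 410, center_y_2 = 435, radius_2 = 20, px0_3 = 270, py0_3 = 170, px1_3 = 315, py1_3 = 310, px0_4 = 320, py0_4 = 285, px1_4 = 425, py1_4 = 410, center_x_5 = 120, center_y_5 = 230, radius_5 = 35, center_x_6 = 45, center_y_6 = 240, radius_6 = 30, px0_7 = 410, px1_7 = 475, py1_7 = 255, px0_8 = 240, py0_8 = 125, px1_8 = 335, py1_8 = 165, px0_9 = 480, py0_9 = 180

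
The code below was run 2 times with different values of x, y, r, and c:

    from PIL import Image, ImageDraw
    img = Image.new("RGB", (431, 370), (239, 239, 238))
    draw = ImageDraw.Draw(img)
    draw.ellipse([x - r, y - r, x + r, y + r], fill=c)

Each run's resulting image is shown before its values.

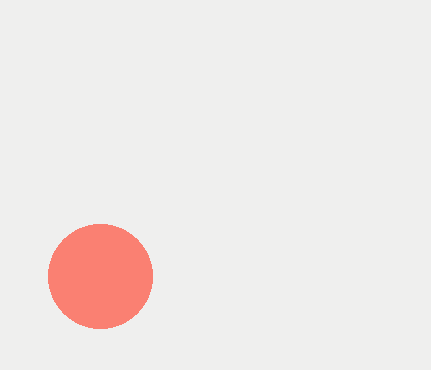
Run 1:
x = 100
y = 276
r = 52
c = 'salmon'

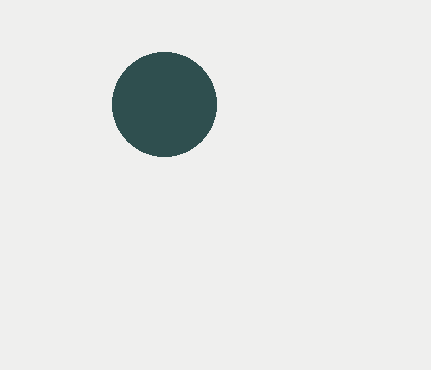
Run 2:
x = 164
y = 104
r = 52
c = 'darkslategray'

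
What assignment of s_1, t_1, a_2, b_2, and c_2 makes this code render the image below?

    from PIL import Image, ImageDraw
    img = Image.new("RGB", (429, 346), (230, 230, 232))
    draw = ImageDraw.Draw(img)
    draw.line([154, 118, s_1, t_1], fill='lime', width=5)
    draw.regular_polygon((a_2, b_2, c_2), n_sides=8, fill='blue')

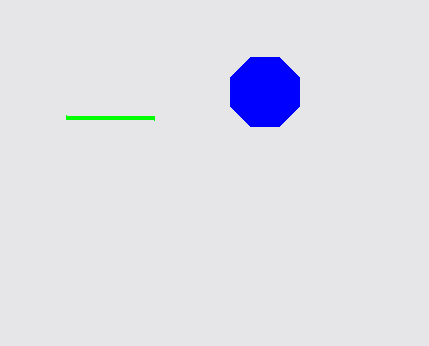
s_1 = 66; t_1 = 117; a_2 = 265; b_2 = 92; c_2 = 37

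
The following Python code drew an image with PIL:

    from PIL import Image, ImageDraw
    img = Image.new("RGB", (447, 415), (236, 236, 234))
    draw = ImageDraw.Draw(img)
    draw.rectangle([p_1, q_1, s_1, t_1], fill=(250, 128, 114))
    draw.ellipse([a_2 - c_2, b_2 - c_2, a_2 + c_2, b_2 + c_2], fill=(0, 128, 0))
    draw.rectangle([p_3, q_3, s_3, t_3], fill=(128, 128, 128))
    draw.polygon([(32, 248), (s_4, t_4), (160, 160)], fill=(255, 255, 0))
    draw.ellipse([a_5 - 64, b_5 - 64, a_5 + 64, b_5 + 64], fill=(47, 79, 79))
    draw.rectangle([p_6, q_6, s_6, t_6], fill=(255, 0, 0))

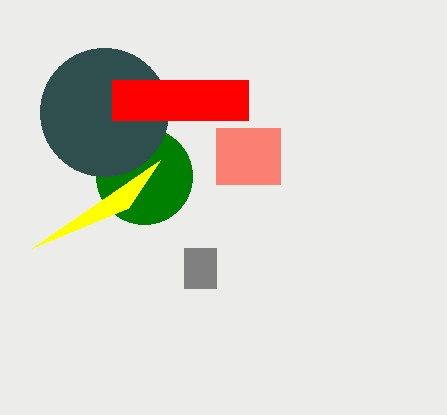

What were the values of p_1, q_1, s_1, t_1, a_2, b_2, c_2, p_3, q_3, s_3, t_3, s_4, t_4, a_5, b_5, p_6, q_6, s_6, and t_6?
p_1 = 216, q_1 = 128, s_1 = 280, t_1 = 184, a_2 = 144, b_2 = 176, c_2 = 48, p_3 = 184, q_3 = 248, s_3 = 216, t_3 = 288, s_4 = 128, t_4 = 208, a_5 = 104, b_5 = 112, p_6 = 112, q_6 = 80, s_6 = 248, t_6 = 120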